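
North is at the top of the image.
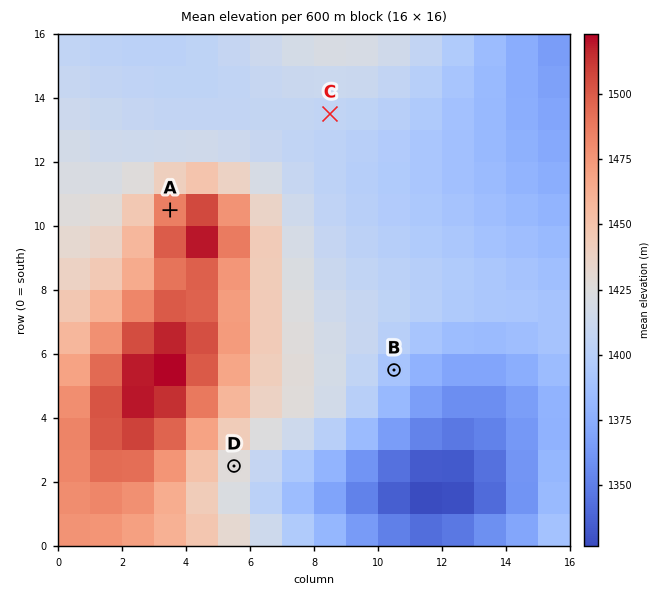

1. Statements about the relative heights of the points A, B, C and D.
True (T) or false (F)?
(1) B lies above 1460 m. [F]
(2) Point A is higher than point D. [T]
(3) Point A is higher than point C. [T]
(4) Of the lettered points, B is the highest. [F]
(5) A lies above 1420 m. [T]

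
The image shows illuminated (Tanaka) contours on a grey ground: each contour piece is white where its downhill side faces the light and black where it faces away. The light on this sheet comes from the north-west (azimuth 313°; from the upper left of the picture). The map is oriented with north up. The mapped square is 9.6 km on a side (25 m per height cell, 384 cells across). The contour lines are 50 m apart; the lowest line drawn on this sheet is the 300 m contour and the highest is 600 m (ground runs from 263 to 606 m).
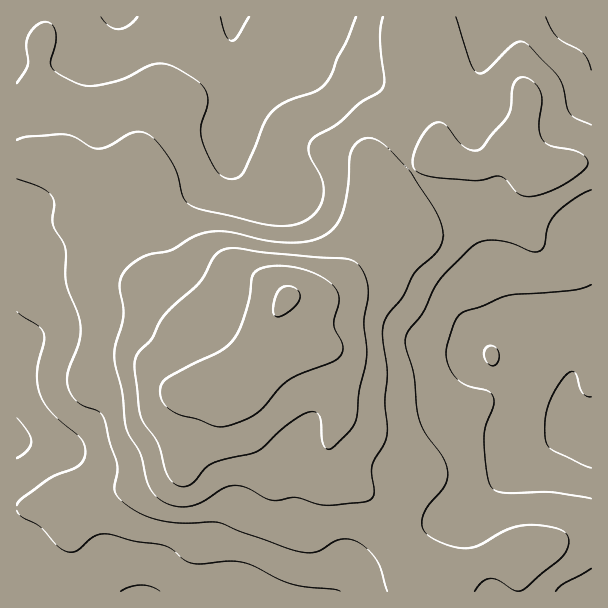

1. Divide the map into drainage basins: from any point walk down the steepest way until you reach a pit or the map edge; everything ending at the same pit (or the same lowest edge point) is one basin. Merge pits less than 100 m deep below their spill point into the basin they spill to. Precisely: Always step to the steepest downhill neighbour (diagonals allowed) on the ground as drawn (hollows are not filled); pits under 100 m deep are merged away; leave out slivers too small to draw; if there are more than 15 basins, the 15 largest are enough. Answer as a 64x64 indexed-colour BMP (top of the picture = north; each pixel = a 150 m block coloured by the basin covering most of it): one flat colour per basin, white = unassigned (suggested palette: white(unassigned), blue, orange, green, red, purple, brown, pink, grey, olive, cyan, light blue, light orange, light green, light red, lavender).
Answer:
<image width="64" height="64" href="data:image/bmp;base64,Qk12CAAAAAAAAHYAAAAoAAAAQAAAAEAAAAABAAQAAAAAAAAIAAATCwAAEwsAABAAAAAAAAAA////ALR3HwAOf/8ALKAsACgn1gC9Z5QAS1aMAMJ34wB/f38AIr28AM++FwDox64AeLv/AIrfmACWmP8A1bDFABEREREREREREREREREREREREREREREREiIiIiIiIiIiEREREREREREREREREREREREREREREREiIiIiIiIiIiIRERERERERERERERERERERERERERERIiIiIiIiIiIiIhERERERERERERERERERERERERERERIiIiIiIiIiIiIiEREREREREREREREREREREREREREREiIiIiIiIiIiIiIREREREREREREREREREREREREREREiIiIiIiIiIiIiIhERERERERERERERERERERERERERESIiIiIiIiIiIiIiERERERERERERERERERERERERERESIiIiIiIiIiIiIiIRERERERERERERERERERERERERERIiIiIiIiIiIiIiIhERERERERERERERERERERERERERIiIiIiIiIiIiIiIiERERERERERERERERERERERERERIiIiIiIiIiIiIiIiIRERERERERERERERERERERERERIiIiIiIiIiIiIiIiIhERERERERERERERERERERERESIiIiIiIiIiIiIiIiIiERERERERERERERERERERERESIiIiIiIiIiIiIiIiIiIRERERERERERERERERERERERIiIiIiIiIiIiIiIiIiIhEREREREREREREREREREREREiIiIiIiIiIiIiIiIiIiERERERERERERERERERERERESIiIiIiIiIiIiIiIiIiIRERERERERERERERERERERERIiIiIiIiIiIiIiIiIiIhERERERERERERERERERERERESIiIiIiIiIiIiIiIiIiERERERERERERERERERERERERIiIiIiIiIiIiIiIiIiIREREREREREREREREREREREREiIiIiIiIiIiIiIiIiIhERERERERERERERERERERERESIiIiIiIiIiIiIiIiIiERERERERERERERERERERERERIiIiIiIiIiIiIiIiIiIREREREREREREREREREREREREiIiIiIiIiIiIiIiIiIhEREREREREREREREiEREREREiIiIiIiIiIiIiIiIiIiEREREREREREREREiIhERERESIiIiIiIiIiIiIiIiIiIRERERERERERERESIiIRERESIiIiIiIiIiIiIiIiIiIhERERERERERERESIiIhEREiIiIiIiIiIiIiIiIiIiIiERERERERERERERIiIiIRIiIiIiIiIiIiIiIiIiIiIiIRERERERERERERIiIiIhIiIiIiIiIiIiIiIiIiIiIiIhERERERERERERMiIiIiIiIiIiIiIiIiIiIiIiIiIiIiERERERERERETMzIiIiIiIiIiIiIiIiIiIiIiIiIiIiIRERERERERETMzMzIiIiIiIiIiIiIiIiIiIiIiIiIiIhERERERERERMzMzMyIjMzMzMiIiIiIiIiIiIiIiIiIiERERERERERMzMzMzMzMzMzMzIiIiIiIiIiIiIiIiIiIREREREREREzMzMzMzMzMzMzMyIiIiIiIiIiIiIiIiIhERERERERETMzMzMzMzMzMzMzMiIiIiIiIiIiIiIiIiERERERERERMzMzMzMzMzMzMzMyIiIiIiIiIiIiIiIiIREREREREREzMzMzMzMzMzMzMzMiIiIiIiIiIiIiIiIhEREREREREzMzMzMzMzMzMzMzMzIiIiIiIiIiIiIiIiERERERERETMzMzMzMzMzMzMzMzMiIiIiIiIiIiIiIiIRERERERERMzMzMzMzMzMzMzMzMzIiIiIiIiIiIiIiIhEREREREREzMzMzMzMzMzMzMzMzMiIiIiIiIiIiIiIiEREREREREzMzMzMzMzMzMzMzMzMyIiIiIiIiIiIiIiIRERERERMzMzMzMzMzMzMzMzMzMzIiIiIiIiIiIiIiIhEREREzMzMzMzMzMzMzMzMzMzMzMyIiIiIiIiIiIiIiERERMzMzMzMzMzMzMzMzMzMzMzMzMyIiIiIiIiIiIiIRERMzMzMzMzMzMzMzMzMzMzMzMzMzMiIiRCIiIkREIjMzMzMzMzMzMzMzMzMzMzMzMzMzMzMzIkREQiIkREREMzMzMzMzMzMzMzMzMzMzMzMzMzMzMzM0REREQkREREQzMzMzMzMzMzMzMzMzMzMzMzMzMzMzMzRERERERERERDMzMzMzMzMzMzMzMzMzMzMzMzMzMzMzNEREREREREREMzMzMzMzMzMzMzMzMzMzMzMzMzMzMzM0REREREREREQzMzMzMzMzMzMzMzMzMzMzMzMzMzMzMzRERERERERERDMzMzMzMzMzMzMzMzMzMzMzMzMzMzMzNEREREREREREMzMzMzMzMzMzMzMzMzMzMzMzMzMzMzM0REREREREREQzMzMzMzMzMzMzMzMzMzMzMzMzMzMzM0RERERERERERDMzMzMzMzMzMzMzMzMzMzMzMzMzMzMzREREREREREREMzMzMzMzMzMzMzMzMzMzMzMzMzMzMzNEREREREREREQzMzMzMzMzMzMzMzMzMzMzMzMzMzMzM0RERERERERERDMzMzMzMzMzMzMzMzMzMzMzMzMzMzMzREREREREREREMzMzMzMzMzMzMzMzMzMzMzMzMzMzMzNEREREREREREQzMzMzMzMzMzMzMzMzMzMzMzMzMzMzM0RERERERERERDMzMzMzMzMzMzMzMzMzMzMzMzMzMzM0RERERERERERE"/>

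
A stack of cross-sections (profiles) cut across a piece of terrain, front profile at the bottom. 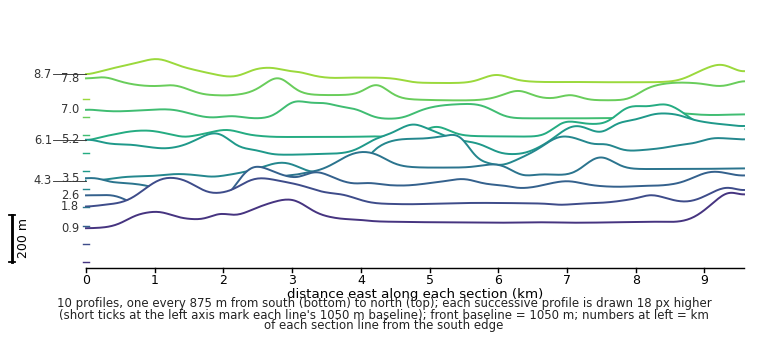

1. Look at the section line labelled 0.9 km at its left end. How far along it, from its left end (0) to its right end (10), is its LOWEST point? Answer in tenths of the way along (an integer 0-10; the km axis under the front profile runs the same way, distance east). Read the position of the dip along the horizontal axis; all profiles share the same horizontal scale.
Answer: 0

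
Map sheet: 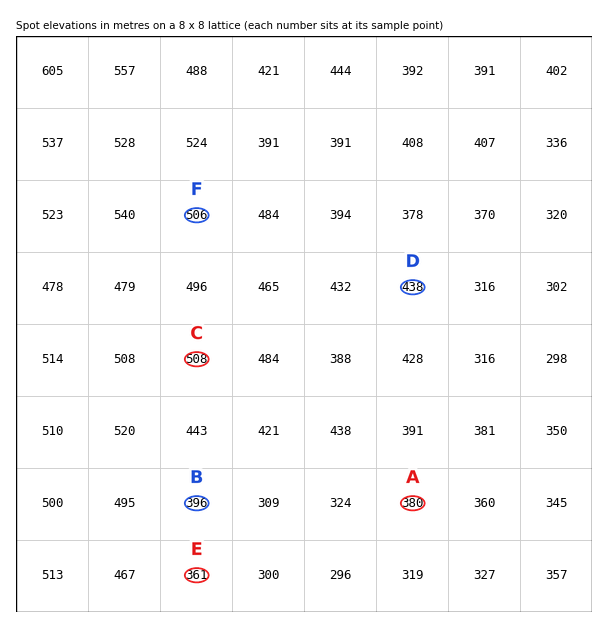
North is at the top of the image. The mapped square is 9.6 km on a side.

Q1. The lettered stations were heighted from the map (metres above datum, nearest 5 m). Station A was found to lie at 380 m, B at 395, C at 510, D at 440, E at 360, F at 505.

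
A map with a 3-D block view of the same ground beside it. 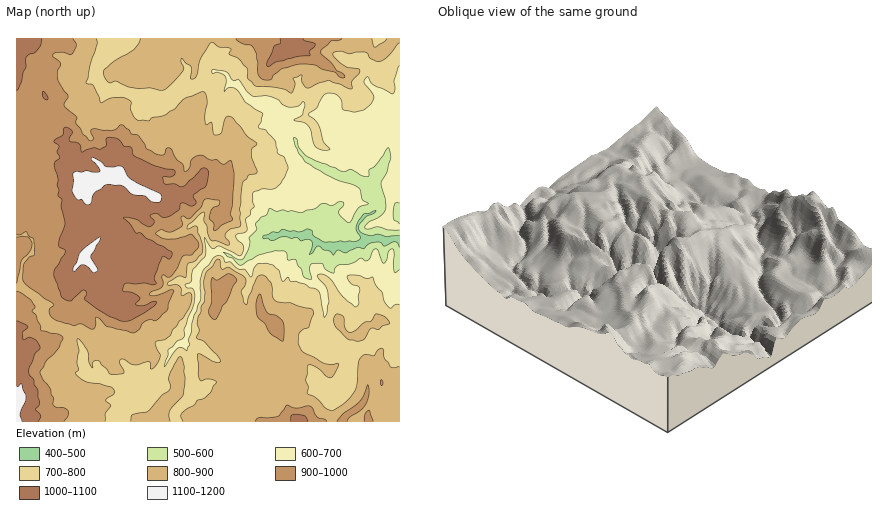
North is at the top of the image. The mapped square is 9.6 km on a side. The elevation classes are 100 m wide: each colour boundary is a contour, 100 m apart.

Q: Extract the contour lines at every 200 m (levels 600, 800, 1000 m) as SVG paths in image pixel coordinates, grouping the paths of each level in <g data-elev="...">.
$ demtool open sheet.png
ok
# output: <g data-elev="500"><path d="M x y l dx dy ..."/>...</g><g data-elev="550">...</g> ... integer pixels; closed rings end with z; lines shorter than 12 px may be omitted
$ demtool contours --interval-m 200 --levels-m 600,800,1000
<g data-elev="600"><path d="M400 270l-6 2-1-8 1-10-2-5-3 3-2 8-3 3-2 0-4-13-2-1-3 1-3 8-2 3-2 0-6-3-10 6-12 1-3 3-1 5-8-3-4-6-10 0-2 4 2 10-2 1-6-3-2-7-7-9-7 0-1-6-3-3-8 0-16 4-20 10-8-7-4-1-5-5 7 2 8 6 5-2 6-10 0-10 8-8-1-6 5-6 5-3 4-7 6 3 6-1 20 3 14-5 6-4 10 2 10-4 2 0 0 2-5 6 0 4 9 9 4-3 6-12 10-4-6-4-1-10-4-4-21-7-30-17-11-16-2-8 1-1 3 3 2 8 9 9 32 14 4 1 8-3 9 7 5 1 3-1 0-7 7-4 12-17 3 10-4 14-6 12 4 14 0 12-4 6-12 6-4 6 3 1 10-2 10 3 12 0"/><path d="M400 224l-6-4-1-6 2-10 5-1"/></g><g data-elev="800"><path d="M105 422l0-8 6-8-5-4 0-2 7-6 1-4-4-4-24-4-10-8 0-2 3-2-2-8 2-12-2-10 3 0 7 10 2 12 3 6 1-6 5-2 12 14 12 0 2-2-4-10 2-3 12 6 16-3 0 7 4-2 6-11-4-10 0-4 9-2 5-4 3-6 11-13 7-15-1-9-8 3-1-8-2-2-12-2 1-2 10-6 8 2 2-14 8-3 6-9 0-7-4-13 0-5-4-1-6 3 0-3 16-14 1 2-1 6 3 6 1 7 2 7 18 5 1-1 0-2-4-6 1-2 4-5 11-3-1-16 3-28 5-7 9-3-5-14-1-6 1-4 5-4-9-8-14-17-4-3-5 2-4 16-7 0-2-12-6 3-1-1 0-8 2-14-1-8-2-2-19 6-10 10-9 6-14 4-4 3-10-1-3-2-4-8 0-8-5-4-14 0-12 5-7-17-7-4 11-38-1-6"/><path d="M170 422l-1-6 1-6 14-16 1-16-1-12-4-9-2 2-8 15-2 6 2 6-1 4-7 6-14 16-16 3-1 7"/><path d="M400 367l-6 1-4-2-6-8-2-10-4 1-4 7-10-1-5 7-2 22-3 8-10 11-10 7-2 1-6-2-10-11-9-4 1-6-2-8 2-14 2-1 5 1 11 10 4 2 5-6 3-8-6 0-10-1-20-11-4-8 2-11 9-7 4-12-1-4-22-7-14-2-3-5-2-12-5-8-4-1-4 1-2 2-7 18-2 8-1 0-5-12 4-8 1-6-16-10-8 1-2-9-2-1-13 15-1 8 1 18-4 6 0 6-3 6-1 6 2 6-3 8 8 4 16 18-1 2-5 0-12-8-4 0 2 25 2 2 4-2 6 0 4 3-6 10-4 5-8 3-4 6-12 6-1 4 2 6"/><path d="M355 340l3 1 6-1 6-11 8 1 4-4 8-2-1-2-5-6-8-2-6 7-6 1-8 8-6 2-5-4-2-12-5-2-2 0-3 6 3 7 12 12z"/><path d="M140 38l-2 6-4 6-19 10-11 10 0 6 4 6 8-1 14 6 8 2 12-1 14 2 8-6 11-14 1-2-3-6 1-4 9 8-1 12 4 1 3-5 4-16 9-14 2-2 8 5 11 1-2 6 9 5 9 9 1 10 8 8 22 2 7 2 7 3 3-9-2-6 9-3 0 7 4 6 22-8 24 9 0-7 7-8 1-4-12-3-6-3-8-8 0-3 8-2 8 3 14-2 4 2 2 4 10 4 8-5 12-14"/><path d="M387 38l-2 4-9 5-2-1-2-8"/></g><g data-elev="1000"><path d="M39 422l2-6-6-6 5-6-2-14-4-6 0-4-5-6 0-4 6-16 4-4 1-4-4-6-4-2-4-1-5 3-1-8 6-6-12-5"/><path d="M308 422l-4-6-8-2-5 2 0 6"/><path d="M119 320l7 1 6-1 14-8 9-6 2-4-3-1-10 4-8 0 0-1 4-4 0-2-8-5-9-1 0-2 1-6 20-1 12 1-1-8 7-18 2-2 6 3 2-5-8-7-18-9-6-5-4 0-6-9-7-6 13 1 14 8 4-5 0-2-4-4 1-2 6 0 5 3 4 0 12-7 4-7 8 3 4 0 2-4-2-7 12-9 3-14-3-4-4 1-8 9-12 9-8-3-8 0-2-2-1-4 11-2 1-4-1-2-20-4-18-9-3-3-2-6-7-2-4-6-4-2-10 0 0 8-6 3-6-1-12 4-2-8-10-3 2-9-6-5-2 2-2 6-8 7 5 4-2 6 3 6-5 4-1 4 4 14 0 16 4 4-1 8 4 14-6 24 6 6-10 18-1 6 7 20 3 3 8 2 10-10 2-1 3 4-3 4 2 2 22 15z"/><path d="M45 100l3 0 0-2-4-7-2 5z"/><path d="M16 91l5-9 2-10 3-4 0-10 2-3 8-4 5-5 1-8"/><path d="M280 38l0 6-6 3-7 15 1 5 8-5 12-3 22-3-1-4 6-6 0-2-10-3-2-3"/></g>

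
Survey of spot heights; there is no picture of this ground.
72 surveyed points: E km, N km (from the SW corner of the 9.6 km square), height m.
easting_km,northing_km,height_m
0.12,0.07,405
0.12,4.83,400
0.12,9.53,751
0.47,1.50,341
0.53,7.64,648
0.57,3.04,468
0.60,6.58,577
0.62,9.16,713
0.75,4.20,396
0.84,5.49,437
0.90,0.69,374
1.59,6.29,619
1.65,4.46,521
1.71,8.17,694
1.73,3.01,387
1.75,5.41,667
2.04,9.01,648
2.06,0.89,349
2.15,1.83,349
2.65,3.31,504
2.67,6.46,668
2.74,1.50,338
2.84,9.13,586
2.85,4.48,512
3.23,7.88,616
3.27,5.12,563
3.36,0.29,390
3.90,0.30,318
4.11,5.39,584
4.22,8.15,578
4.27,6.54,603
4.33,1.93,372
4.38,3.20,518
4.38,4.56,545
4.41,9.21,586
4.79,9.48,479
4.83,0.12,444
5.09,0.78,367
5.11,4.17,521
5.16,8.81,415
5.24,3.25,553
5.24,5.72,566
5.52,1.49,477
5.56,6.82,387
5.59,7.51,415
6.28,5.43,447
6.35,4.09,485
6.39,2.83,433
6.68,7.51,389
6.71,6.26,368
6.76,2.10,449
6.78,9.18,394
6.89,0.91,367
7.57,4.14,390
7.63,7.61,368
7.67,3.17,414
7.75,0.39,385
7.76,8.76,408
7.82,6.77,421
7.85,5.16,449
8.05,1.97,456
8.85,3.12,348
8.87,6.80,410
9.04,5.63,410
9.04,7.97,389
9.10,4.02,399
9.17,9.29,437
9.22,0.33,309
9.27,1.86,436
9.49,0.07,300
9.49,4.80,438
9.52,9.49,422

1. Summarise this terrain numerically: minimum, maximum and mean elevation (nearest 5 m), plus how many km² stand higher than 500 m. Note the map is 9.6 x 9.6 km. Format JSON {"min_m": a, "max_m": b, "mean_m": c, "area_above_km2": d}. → {"min_m": 295, "max_m": 760, "mean_m": 470, "area_above_km2": 33.0}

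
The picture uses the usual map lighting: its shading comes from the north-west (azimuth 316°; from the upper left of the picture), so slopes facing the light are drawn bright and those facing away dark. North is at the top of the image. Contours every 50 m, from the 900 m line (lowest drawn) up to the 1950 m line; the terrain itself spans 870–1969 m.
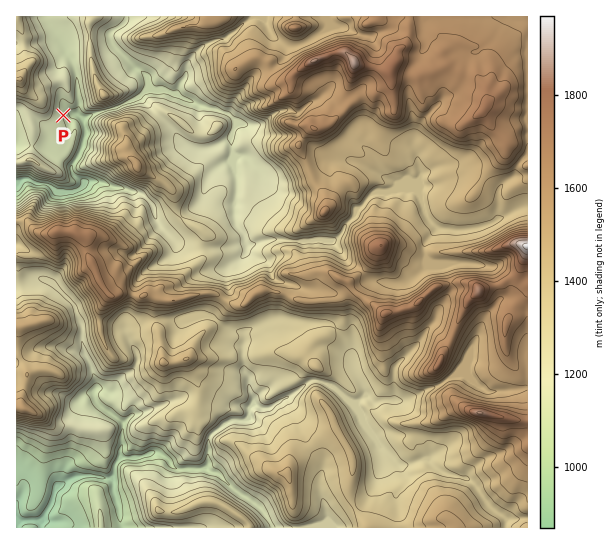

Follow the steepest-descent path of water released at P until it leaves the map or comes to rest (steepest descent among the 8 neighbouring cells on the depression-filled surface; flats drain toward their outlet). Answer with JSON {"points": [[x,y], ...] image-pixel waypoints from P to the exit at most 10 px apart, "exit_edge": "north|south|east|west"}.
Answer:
{"points": [[63, 115], [74, 114], [82, 121], [85, 131], [83, 142], [79, 153], [73, 163], [73, 174], [82, 181], [75, 190], [65, 190], [54, 187], [43, 183], [33, 182], [22, 179], [17, 181]], "exit_edge": "west"}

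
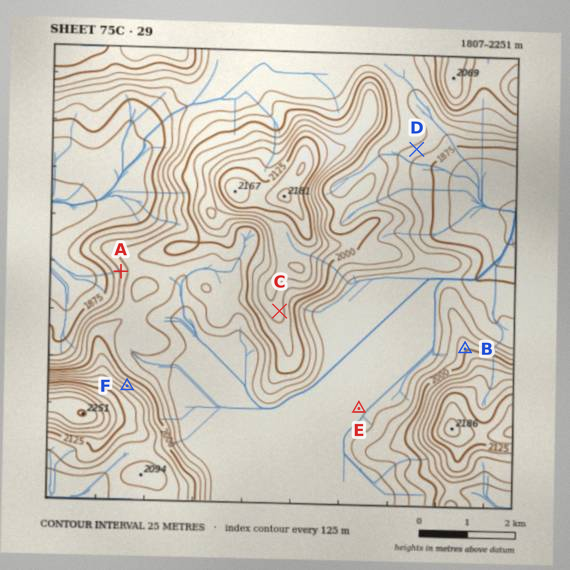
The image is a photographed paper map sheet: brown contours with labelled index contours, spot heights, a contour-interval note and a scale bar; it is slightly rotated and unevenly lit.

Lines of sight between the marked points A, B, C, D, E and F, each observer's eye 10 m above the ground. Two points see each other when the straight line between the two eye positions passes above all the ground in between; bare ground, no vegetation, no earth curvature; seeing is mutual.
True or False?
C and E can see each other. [True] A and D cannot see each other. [True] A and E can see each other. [False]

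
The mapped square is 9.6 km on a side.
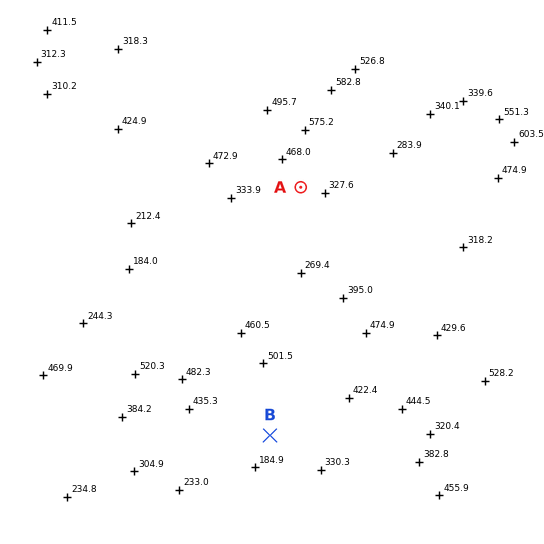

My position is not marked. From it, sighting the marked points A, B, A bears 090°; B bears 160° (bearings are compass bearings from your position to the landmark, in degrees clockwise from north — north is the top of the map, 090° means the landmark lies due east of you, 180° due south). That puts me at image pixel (180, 187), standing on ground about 370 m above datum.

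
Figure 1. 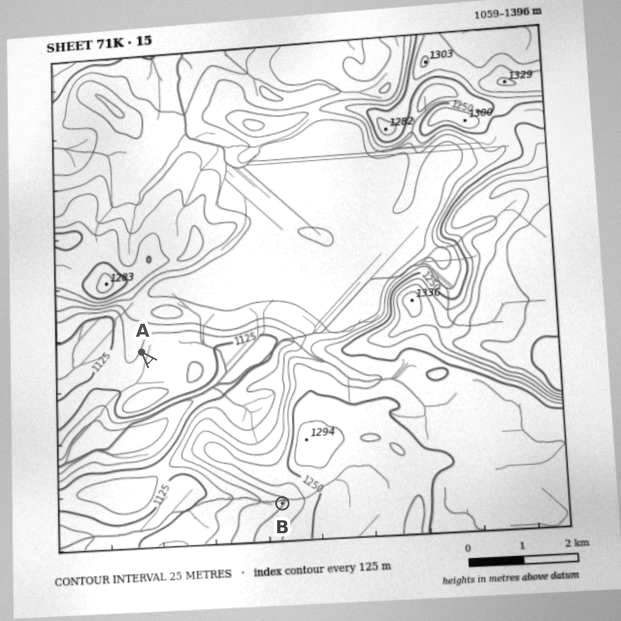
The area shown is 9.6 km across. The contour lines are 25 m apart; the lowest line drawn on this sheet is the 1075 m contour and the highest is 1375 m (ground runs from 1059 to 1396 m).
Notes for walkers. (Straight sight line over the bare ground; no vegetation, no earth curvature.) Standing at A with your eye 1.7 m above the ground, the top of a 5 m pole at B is hidden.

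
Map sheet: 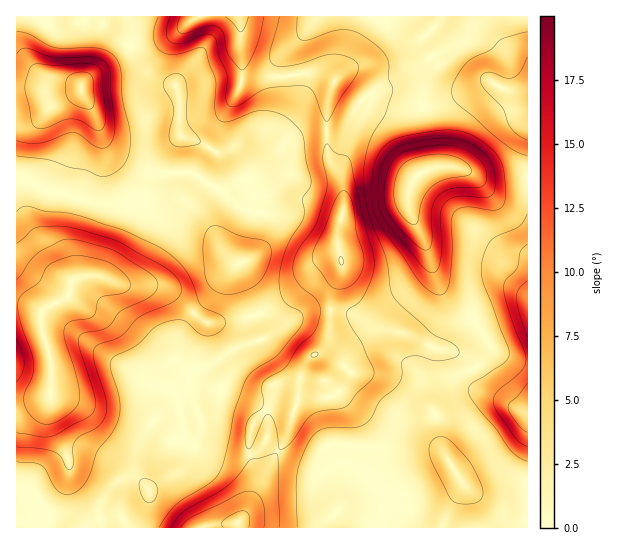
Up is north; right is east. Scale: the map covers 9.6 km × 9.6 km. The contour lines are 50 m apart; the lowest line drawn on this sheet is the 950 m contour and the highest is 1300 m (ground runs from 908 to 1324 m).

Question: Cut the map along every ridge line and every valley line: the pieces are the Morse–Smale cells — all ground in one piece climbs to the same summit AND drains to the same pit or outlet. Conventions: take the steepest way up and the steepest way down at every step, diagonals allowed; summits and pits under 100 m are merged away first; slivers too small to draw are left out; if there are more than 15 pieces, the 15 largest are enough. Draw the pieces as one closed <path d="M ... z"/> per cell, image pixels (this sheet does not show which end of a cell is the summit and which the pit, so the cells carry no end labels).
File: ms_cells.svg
<path d="M182 136l-2 1-3 12 0 29 3 15 10 12-9-5-28 3-19-4-15 5-17 0-20-4-17-7-16-1-23-12-10-1 0 126 13 2 12 6 0 16 8 24 3 18-1 24-2 2-33 9 1 122 118 0 2-9 11-18 1-11 10-9 15-6 7-6 6-15 14-27-1-10-9-24 0-18-6-6 13 2 16-8 19-14 30-11-11-37-13-31 0-7 6-2 7-10 5-42 6-12-8-4-11-24-11-14-6-3-12 0-20-12z"/><path d="M422 39l-2 3 0 17-10 12-44 25-7 7-10 19-7 7-15 4 1 22 12 20 4 19 0 15-7 24 4 40-10 25-2 37-4 11-7 7-7 3-7 10-5 19 0 13-4 11-25-2-15 14-6 17 1 17 7-3 9-12 15 13 24 11 9 0 10-15 5-4 21 0 40 6 44-2 9 4-4-15-4-31 13-24 10-8 17-7 8-7 6-12 0-6-16-24-18-12-15-18-15-46-17-37 0-12 5-13 4-5 13-7 2-3-9-60 0-13 6-18 10-10-8-10z"/><path d="M454 167l-21 1-16 8-8 13-1 17 17 37 15 46 15 18 18 12 16 24 0 6-6 12-8 7-21 9-14 20-5 10 4 31 14 32 17 21 24 14 12 11 13 5 8 0 1-343-39 2z"/><path d="M37 16l-21 1 0 70 21 1 6 3 38-1-32 18-12 13-8 4-13 2 0 51 10 2 23 12 16 1 17 7 20 4 17 0 15-5 19 4 22-3 10 1-6-12-2-11 3-77-4-15-25-10-8-9-19-28-19-14-12-4-39 3-8-1z"/><path d="M326 132l-19 0-6 3-6 6-3 21-4 11-29 29-8 53-6 6-6 2 0 7 13 31 11 37-30 11-19 14-16 8-11-1 4 5 1 23 9 24 0 16 8 9 14 6 15 3 11-1 3-29 3-5 15-14 25 2 4-11 0-13 5-19 7-10 7-3 7-7 3-5 3-43 10-25-4-40 7-24 0-15-4-19-12-20z"/><path d="M238 16l-135 0 0 9 21 14 19 28 8 9 25 10 4 15 0 34 15 5 20 12 12 0 6 3 11 14 11 24 4 3 6 0 23-23 4-11 3-21 6-6 6-3 20-1 0-22 2-15 6-12-16-9-20 0-17 4-12 0-23-5-6-11-1-42z"/><path d="M527 16l-85 0-19 22 4 11 12 16-10 10-6 18 0 13 9 55-1 8 7-2 16 0 35 13 39-3z"/><path d="M266 440l-9 12-6 3 6 20 0 7-6 20-14 21 1 5 204 0 6-17 15-25-18-31-11-6-44 2-40-6-21 0-5 4-10 15-9 0-24-11z"/><path d="M441 16l-202 0 2 45 3 8 11 6 27 2 17-4 20 0 12 6 4 3-6 12-2 15 0 22 12 0 10-9 7-15 10-11 40-23 13-11 1-20 3-5 16-15z"/><path d="M201 428l-20 41-7 6-15 6-10 9-1 11-11 18 0 9 100-1 0-4 7-8 12-28 1-12-2-9-5-11-21 0-20-8-8-9z"/><path d="M22 305l-6 1 1 99 32-8 2-2 1-17-3-25-8-24 0-16z"/><path d="M463 484l-15 27-5 17 85-1-1-6-8 0-13-5z"/><path d="M37 88l-21 1 1 38 12-2 8-4 12-13 32-18-38 1z"/><path d="M102 16l-65 1 9 6 8 1 20-3 19 0 9 3z"/>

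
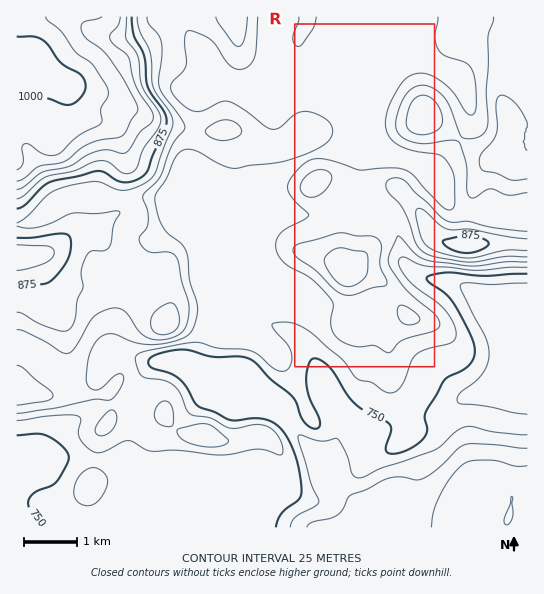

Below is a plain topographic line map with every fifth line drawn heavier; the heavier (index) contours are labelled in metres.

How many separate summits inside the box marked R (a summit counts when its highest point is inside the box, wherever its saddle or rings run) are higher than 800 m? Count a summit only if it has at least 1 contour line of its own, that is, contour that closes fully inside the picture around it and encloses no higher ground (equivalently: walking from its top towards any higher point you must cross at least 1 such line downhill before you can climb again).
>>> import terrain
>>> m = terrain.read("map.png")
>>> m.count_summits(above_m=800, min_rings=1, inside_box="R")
4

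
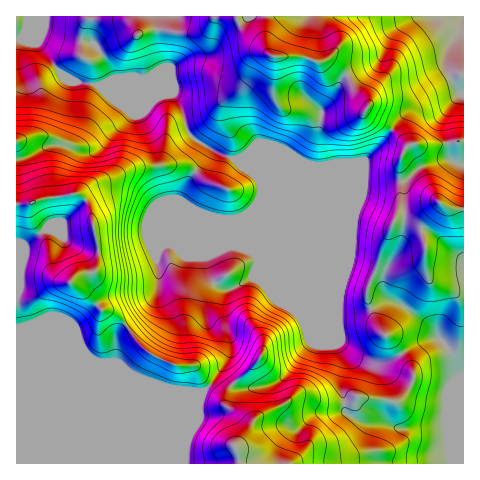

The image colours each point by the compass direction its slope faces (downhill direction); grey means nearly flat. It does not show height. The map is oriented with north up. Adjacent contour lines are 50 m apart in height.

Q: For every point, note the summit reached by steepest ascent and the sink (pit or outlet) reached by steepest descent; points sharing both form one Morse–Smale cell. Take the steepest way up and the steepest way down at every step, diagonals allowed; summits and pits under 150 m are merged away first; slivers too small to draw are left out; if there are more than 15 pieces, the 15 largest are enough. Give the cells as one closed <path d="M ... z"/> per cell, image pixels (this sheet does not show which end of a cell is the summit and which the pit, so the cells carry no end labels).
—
<path d="M236 16l-190 0-3 15 18 7 31 5 10 11 11 21 0 3-9 7 47 0 21 8 10 16 6 22 8 10 28 15 12 4 6 6 16 12 4 11 24 24 52 127 10 12 19 9 16 1 10-3 30-17 15-4 10 9 11 28 4 1 1-167-13-1-13-5-21 15-21 1 4-15 0-44 8-14-4-5-11-11-28-17-24 8-14 0-15-3-11-6-20-4-6-9-2-9 2-33-33-28z"/><path d="M45 16l-29 1 0 186 13 1 16-6 29-5 6 1 7 8 4 8 7 33 0 21-4 8-17 3-6 8 16 11 15 16 14 5 30 36 28 14 20 1 15 20 16-22 6-13 0-12-8-21 1-23 4-5 23-12 5-8 2-69 3-7 0-9-5-9-14-10-6-6-26-11-20-15-8-25-10-16-21-8-47 0 9-7 0-3-14-26-9-7-29-4-16-6-2-1z"/><path d="M77 193l-32 5-16 6-13 0 0 259 169 1 1-23 13-31 1-13 9-12-15-19-20-1-28-14-30-36-14-5-15-16-16-11 6-8 17-3 4-8 0-21-7-33-4-8z"/><path d="M262 188l-4 13-2 69-5 8-23 12-4 5-1 23 8 21 0 12-6 13-15 21 9 10 4 8 20 14 5 7-4 14-10 8 5 9 0 8 224 1 0-82-18 44-43 3-14-5-23-1-19-10-4-22 0-12 3-12-2-12-60-142z"/><path d="M463 16l-226 0 0 3 5 10 33 28-2 33 2 9 6 9 20 4 11 6 15 3 14 0 24-8 28 17 11 11 4 5-8 14 0 44-4 15 21-1 21-15 13 5 13 0 0-114-4-1-5-6-9-20 3-18 15-24z"/><path d="M283 210l62 152-3 29 4 22 19 10 23 1 14 5 43-3 19-44 0-5-5-2-11-28-8-8-6-1-11 4-30 17-10 3-16-1-19-9-10-12-48-118z"/><path d="M209 386l-9 11-1 13-13 31-1 22 53 1 1-9-5-9 10-8 4-14-11-11-10-6-8-12z"/><path d="M463 25l-9 15-8 19 3 16 11 18 4-1z"/>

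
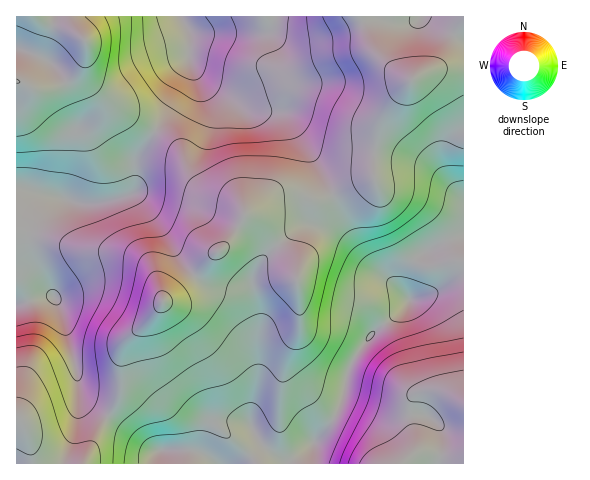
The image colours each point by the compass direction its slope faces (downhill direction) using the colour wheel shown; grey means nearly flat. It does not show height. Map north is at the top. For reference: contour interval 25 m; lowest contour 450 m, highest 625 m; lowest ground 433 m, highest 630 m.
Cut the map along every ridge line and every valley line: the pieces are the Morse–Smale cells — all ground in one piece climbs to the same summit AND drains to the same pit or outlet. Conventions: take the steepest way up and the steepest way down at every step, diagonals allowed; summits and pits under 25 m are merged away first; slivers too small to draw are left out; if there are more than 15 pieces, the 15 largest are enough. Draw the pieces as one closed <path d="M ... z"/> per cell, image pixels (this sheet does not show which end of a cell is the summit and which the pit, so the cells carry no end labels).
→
<path d="M333 196l-14 4-22-4-17 0-35 18-19 31-15 12-23 26-23 17-10 14-29 27-4 9-1 41-13 26 43 32 9 1-1 14 152 0 3-22 19-23 11-24 4-26 6-12 17-22 26-20 13-15 16-4 25-15 13-5 0-40-3-1-36 17-10 8-8 20 2 18-45-43-18-30z"/><path d="M155 132l-20 29 0 25-5 8-28 9-21 1-25-8-35-8-5 0 0 116 32-8 8 3 7 16 9 36 7 40 9 12 20 13 6-9 7-16 1-41 4-9 29-27 10-14 23-17 24-27 14-11 19-29-1-6-7-7-36-17-11-12-12-24z"/><path d="M463 16l-189 0-5 12-10 6-65 0-5-4 0 26 8 18 11 11 30 20 13 5 26 2 7 2 8 10 25 38 14 31 3 1 21-10 19-6 0-25 7-30 12-20 18-23 22-10 31-2z"/><path d="M463 68l-30 2-22 10-18 23-12 20-7 30 0 25-42 17 14 30 18 30 43 42 0-17 8-20 10-8 39-17z"/><path d="M463 276l-12 5-25 15-16 4-13 15-26 20-17 22-6 12-4 26-11 24-19 23-2 22 90 0 13-16-5-32 0-11 4-9 10-6 16 0 24 12z"/><path d="M181 16l-164 0-1 65 18 9 22-3 12-6 10-10 7-18 0 20 7 12 21 21 41 26 25-40 10-19 1-39z"/><path d="M190 62l-2 14-9 16-24 39 23 19 12 24 11 12 33 14 7 7 4 7 35-18 17 0 22 4 13-5-15-33-25-38-8-10-40-6-36-23-11-11z"/><path d="M85 53l-7 18-16 14-15 5-13 0-18-8 1 106 44 9 20 7 21-1 22-6 9-5 2-6 0-25 20-29-42-26-21-21-7-12z"/><path d="M52 296l-36 9 0 113 9 10 8 36 50 0 24-48-19-13-9-12-3-26-13-50-7-16z"/><path d="M440 390l-16 0-10 6-4 9 0 11 5 32-12 16 61-1 0-60-11-8z"/><path d="M108 416l-16 29-8 19 74-1 1-12-15-7z"/><path d="M273 16l-91 0 0 3 4 8 8 7 65 0 10-6z"/><path d="M18 418l-2 1 0 44 16 1-3-25-5-13z"/>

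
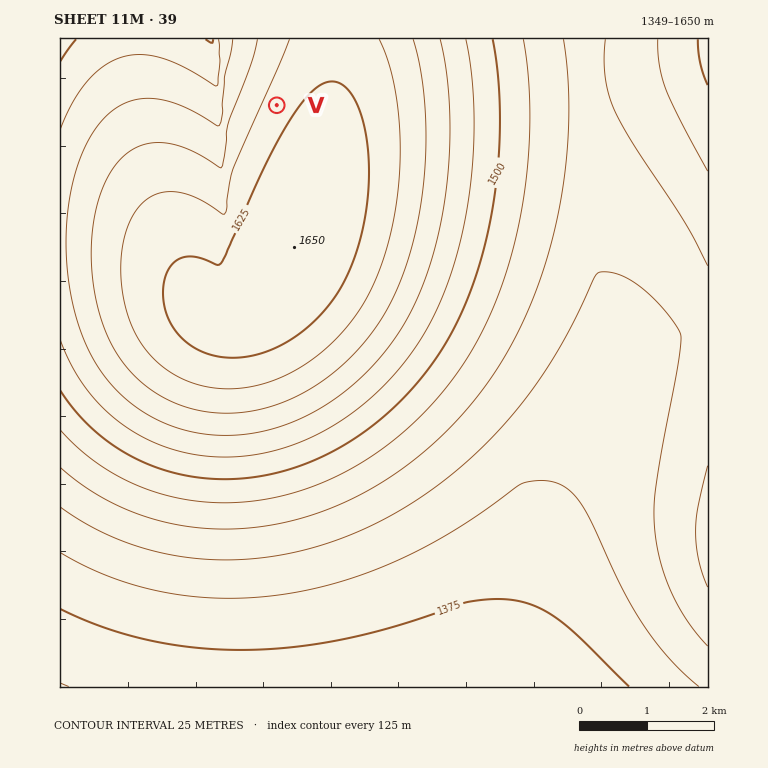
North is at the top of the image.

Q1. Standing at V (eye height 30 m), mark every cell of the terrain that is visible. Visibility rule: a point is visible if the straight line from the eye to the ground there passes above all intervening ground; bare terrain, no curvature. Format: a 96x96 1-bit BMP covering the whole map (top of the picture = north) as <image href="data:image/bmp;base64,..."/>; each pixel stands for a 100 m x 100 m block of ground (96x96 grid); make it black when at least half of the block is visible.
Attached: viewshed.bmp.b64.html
<image width="96" height="96" href="data:image/bmp;base64,Qk2+BAAAAAAAAD4AAAAoAAAAYAAAAGAAAAABAAEAAAAAAIAEAAATCwAAEwsAAAIAAAAAAAAA////AAAAAAAAAAAAAAAAAAAAAAAAAAAAAAAAAAAAAAAAAAAAAAAAAAAAAAAAAAAAAAAAAAAAAAAAAAAAAAAAAAAAAAAAAAAAAAAAAAAAAAAAAAAAAAAAAAAAAAAAAAAAAAAAAAAAAAAAAAAAAAAAAAAAAAAAAAAAAAAAAAAAAAAAAAAAAAAAAAAAAAAAAAAAAAAAAAAAAAAAAAAAAAAAAAAAAAAAAAAAAAAAAAAAAAAAAAAAAAAAAAAAAAAAAAAAAAAAAAAAAAAAAAAAAAAAAAAAAAAAAAAAAAAAAAAAAAAAAAAAAAAAAAAAAAAAAAAAAAAAAAAAAAAAAAAAAAAAAAAAAAAAAAAAAAAAAAAAAAAAAAAAAAAAAAAAAAAAAAAAAAAAAAAAAAAAAAAAAAAAAAAAAAAAAAAAAAAAAAAAAAAAAAAAAAAAAAAAAAAAAAAAAAAAAAAAAAAAAAAAAAAAAAAAAAAAAAAAAAAAAAAAAAAAAAAAAAAAAAAAAAAAAAAAAAAAAAAAAAAAAAAAAAAAAAAAAAAAAAAAAAAAAAAAAAAAAAAAAAAAAAAAAAAAAAAAAAAAAAAAAAAAAAAAAAAAAAAAAAAAAAAAAAAAAAAAAAAAAAAAAAAAAAAAAAAAAAAAAAAAAAAAAAAAAAAAAAAAAAAAAAAAAAAAAAAAAAAAAAAAAAAAAAAAAAAAAAAAAAAAAAAAAAAAAAAAAAAAAAAAAAAAAAAAAAAAAAAAAAAAAAAAAAAAAAAAAAAAAAAAAAAAAAAAAAAAAAAAAAAAAAAAAAAAAAAAAAAAAAAAAAAAAAAAAAAAAAAAAAAAAAAAAAAAAAAAAAAAAAAAAAAAAAAAAAAAAAAAAAAAAAAAAAAAAAAAAAAAAAAAAAAAAAAAAAAAAAAAAAAAAAAAAA+AAAAAAAAAAAAAAB/AAAAAAAAAAAAAAD/wAAAAAAAAAAAAAH/4AAAAAAAAAAAAAP/8AAAAAAAAAAAAAf/+AAAAAAAAAAAAA///AAAAAAAAAAAAA///AAAAAAAAAAAAB///gAAAAAAAAAAAB///wAAAAAAAAAAAD///wAAAAAAAAAAAH/9/4AAAAAAAAAAAH/9/8AAAAAAAAAAAP/9/8AAAAAAAAAAAP/9/+AAAAAAAAAAAP/9/+AAAAAAAAAAAf/9//AAAAAAAAAAAf/9//AAAAAAAAAAA//9//gAAAAAAAAAA//9//gAAAAAAAAAA//5//wAAAAAAAAAB//5//wAAAAAAAAAB//5//wAAAAAAAAAD//5//4AAAAAAAAAD//5//4AAAAAAAAAD//5//4AAAAAAAAAH//5//4AAAAAAAAAH//5//8AAAAAAAAAH//5//8AAAAAAAAAH//x//8AAAAAAAAAP//x//8AAAAAAAAAP//x//8AAAAAAAAAP//x//8AAAAAAAAAf//x//8AAAAAAAAAf//z//+AAAAAAAAAf//z//+AAAAAAAAAf//z//+AAAAAAAAA///j//+AAAAAAAAA///j//+AAAAAAAAA///j//8AAAAAAAAA="/>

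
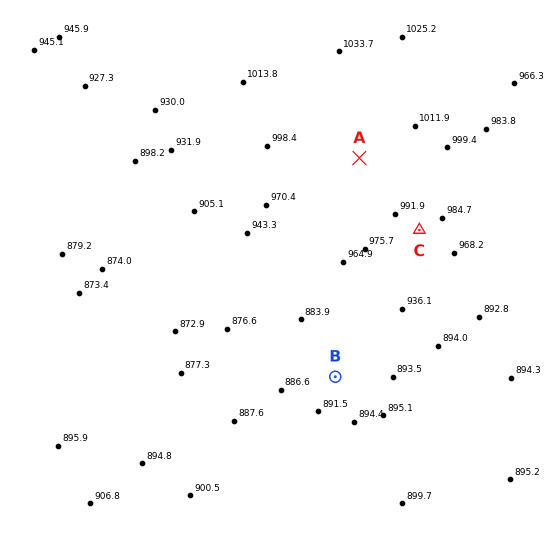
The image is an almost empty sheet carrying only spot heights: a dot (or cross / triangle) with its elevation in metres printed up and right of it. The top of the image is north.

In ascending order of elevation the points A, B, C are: B C A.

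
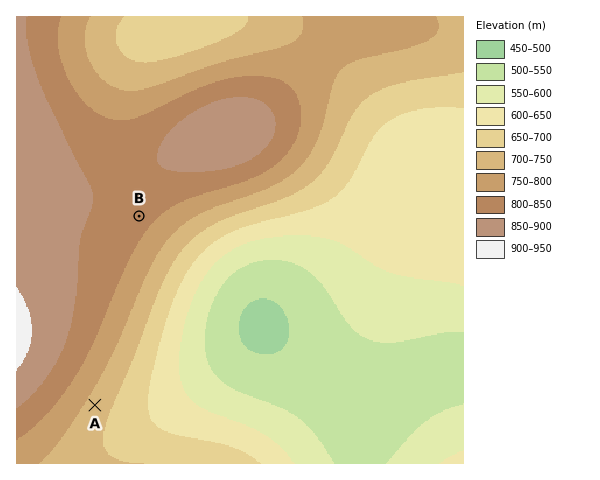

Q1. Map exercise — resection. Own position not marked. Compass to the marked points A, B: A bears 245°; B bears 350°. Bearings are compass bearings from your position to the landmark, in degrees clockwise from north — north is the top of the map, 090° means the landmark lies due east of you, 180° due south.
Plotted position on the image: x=167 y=372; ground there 620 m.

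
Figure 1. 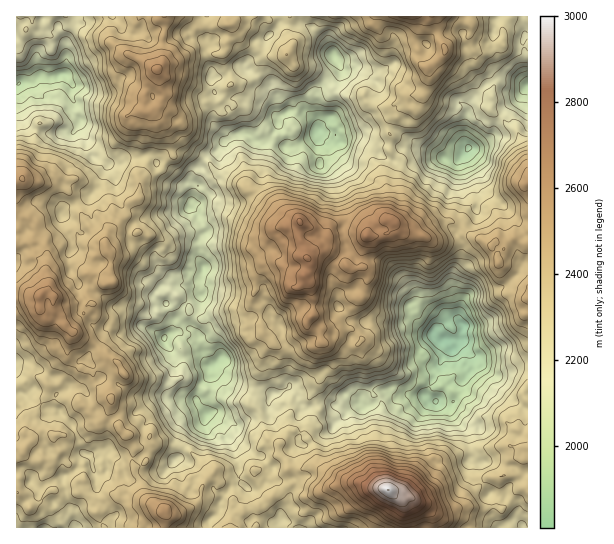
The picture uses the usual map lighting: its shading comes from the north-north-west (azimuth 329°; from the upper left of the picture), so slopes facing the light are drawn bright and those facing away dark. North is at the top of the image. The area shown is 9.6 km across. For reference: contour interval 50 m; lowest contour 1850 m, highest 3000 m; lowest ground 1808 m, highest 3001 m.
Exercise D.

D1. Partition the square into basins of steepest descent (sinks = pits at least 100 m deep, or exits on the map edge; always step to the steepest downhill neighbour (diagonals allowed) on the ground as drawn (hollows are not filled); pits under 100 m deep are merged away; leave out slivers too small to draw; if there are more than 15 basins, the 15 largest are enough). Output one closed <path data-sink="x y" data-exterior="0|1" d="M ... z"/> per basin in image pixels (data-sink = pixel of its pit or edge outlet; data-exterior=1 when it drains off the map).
<path data-sink="445 339" data-exterior="0" d="M393 153l-2 1-6 19 3 21-1 26-14 5-6 10-6-7-16-7-11 3-6 6-1 9-18 14-2 5 2 3 0 5-4 9-31-14-8 3-10 15 0 10-4 12 8 9 3 24 12 11 11 2 19-18 5-12 3 0 8 10 0 15-4 5-1 10 0 12 4 10-9 18 8 13-14 23 2 4-5-4-12-2-11 14 0 10-16 13-9 3-11 6-18 4-8-1-27-29-8-4-29-3-3-3-7 6-8 0-3 12 3 14 5 8 4 14 9 9 12 6 1 18 265 0 1-11-4-7-9-7 19 9 20-4 7-5 2-5 19-19 15-2 4-2 12 1 11 11 0-242-14-8-10 8-6 10-6-10 7-11 0-16-8-9-13-5-7 1-13 19-7-3-9 2-16 13-27-7-10-10 2-10 8-15-2-19 4-13z"/><path data-sink="215 363" data-exterior="0" d="M166 123l-2 2 8 17 1 13-8 7-6 10-14 5-5 5-1 15-11 8-3 9-18 19-2 13 6 11 0 25-13 2-8 4-3 3 0 6 5 6 3 10 16 10-14 23 5 7 17 10 4 8-11 7-3 8 3 23 5 8 3 13 9 7 8 11 6-1 7-6 3 3 29 3 8 4 27 29 18 0 28-12 16-13 0-12-11-5-7-15 0-8-2-5-8-5 4-12 0-8 5-14 1-14 3-6 9-8-10-9-3-24-8-9 5-26 9-11 8-3 31 14 3-5 1-9-10-24 1-15-2-2-21-9-24-20-8-3-12-9-18-7-12-15-13-6-13-16-2-6z"/><path data-sink="318 130" data-exterior="0" d="M231 25l-4 24-4 5 2 15 6 8 0 8-4 2-4 11 10 8-4 5-7 1-5-9-14-2-14 4-8 6-11-2 7 8 2 5-10 3 6 4 10 17 6 6 12 5 12 15 18 7 12 9 8 3 24 20 21 9 2 2-1 15 8 20 3-5 17-13 2-12 12-6 20 7 6 7 6-10 15-6 0-25-3-9 0-12 6-14 0-24-3-9 14-18 10-1-1-6 2-4-6-1-17 11-13 0-10-4-4-8-16 1-12-5-10-16-4-3-24-5-11-12-16 1-16-9-7-2z"/><path data-sink="19 83" data-exterior="0" d="M105 16l-89 1 0 162 27 2 14-5 12 4 9-1 23 8 4 4 8 18 2 9-4 8 2 2 12-14 3-9 11-8 1-15 5-5 14-5 14-18-1-12-8-19-11-12-9 0 0-17 11-16 2-8-10-7-25-11-10-9z"/><path data-sink="43 527" data-exterior="1" d="M45 293l-8 4-21 1 0 229 149 1 0-18-12-6-10-11-11-32 3-15-6-9-9-7-3-13-5-8 0-6-5 12-5 5-5-1-8-8 12-11 10-2-14-12-4-12-3-3-12-4-10-10 0-10 4-14-9-10-3-8-7-5 0-13z"/><path data-sink="469 147" data-exterior="0" d="M445 52l-8 9-10 6 2 14-14 28-5-2-8 1-14 18 3 9-2 15 12 11-4 14 2 19-8 15-2 10 16 13 21 4 16-13 9-2 7 3 11-17 4-3 5 0 13 5 8 9 0 16-7 11 6 10 6-10 10-8 8 6 6 0-1-89-10-23-10-6-4-6-12-9 1-13-7-4-24-25-8-4-8-7z"/><path data-sink="334 55" data-exterior="0" d="M415 16l-94 0-4 9-24 18-6 12 10 12 18 2 10 6 7 12 9 6 6 3 16-1 2 6 8 4 17 2 17-11 16-1 6-14-1-12-8-6-1-12-4-8 4-17z"/><path data-sink="527 85" data-exterior="1" d="M469 36l-19 7-5 4 0 10 8 7 8 4 24 25 7 4-1 13 12 9 4 6 10 6 10 28 1-113-22 1-5-3-18 8-6 0-5-3z"/><path data-sink="522 527" data-exterior="1" d="M514 475l-28 4-19 19-2 5-7 5-20 4-16-8 10 13 0 10 95 1 1-39z"/>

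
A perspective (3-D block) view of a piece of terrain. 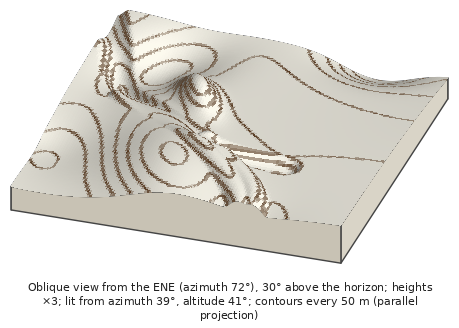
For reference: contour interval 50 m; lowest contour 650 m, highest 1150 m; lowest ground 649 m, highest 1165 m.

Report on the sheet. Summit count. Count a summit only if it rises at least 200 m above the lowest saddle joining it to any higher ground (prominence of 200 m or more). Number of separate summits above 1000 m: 1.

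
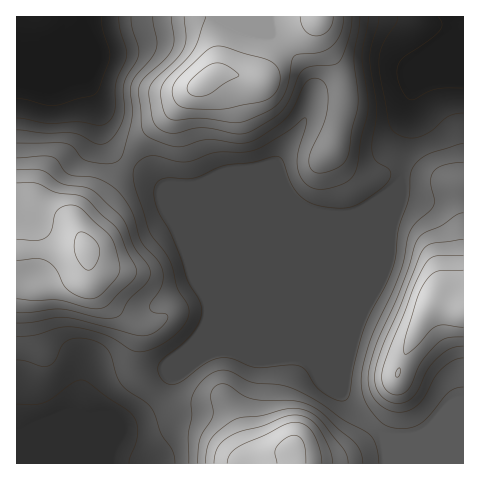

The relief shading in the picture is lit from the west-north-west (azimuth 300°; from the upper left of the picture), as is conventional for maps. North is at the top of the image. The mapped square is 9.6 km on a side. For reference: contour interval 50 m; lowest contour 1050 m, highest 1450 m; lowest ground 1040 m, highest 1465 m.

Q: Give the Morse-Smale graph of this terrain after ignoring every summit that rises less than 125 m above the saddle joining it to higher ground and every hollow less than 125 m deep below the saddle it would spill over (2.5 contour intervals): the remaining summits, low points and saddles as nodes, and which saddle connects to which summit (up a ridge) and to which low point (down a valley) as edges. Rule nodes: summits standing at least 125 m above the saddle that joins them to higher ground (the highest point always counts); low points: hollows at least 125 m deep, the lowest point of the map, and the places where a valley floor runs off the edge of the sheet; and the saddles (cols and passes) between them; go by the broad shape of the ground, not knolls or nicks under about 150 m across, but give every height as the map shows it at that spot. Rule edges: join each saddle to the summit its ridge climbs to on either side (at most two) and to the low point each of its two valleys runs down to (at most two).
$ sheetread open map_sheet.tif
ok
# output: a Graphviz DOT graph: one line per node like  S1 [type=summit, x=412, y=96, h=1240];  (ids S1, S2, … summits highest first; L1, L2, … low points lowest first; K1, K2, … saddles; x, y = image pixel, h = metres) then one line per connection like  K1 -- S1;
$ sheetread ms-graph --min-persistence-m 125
graph terrain {
  S1 [type=summit, x=203, y=82, h=1465];
  S2 [type=summit, x=87, y=248, h=1462];
  S3 [type=summit, x=293, y=447, h=1459];
  S4 [type=summit, x=433, y=301, h=1441];
  L1 [type=low, x=454, y=17, h=1040];
  L2 [type=low, x=60, y=60, h=1041];
  K1 [type=saddle, x=127, y=162, h=1206];
  K2 [type=saddle, x=377, y=431, h=1194];
  K3 [type=saddle, x=157, y=395, h=1166];
  K4 [type=saddle, x=404, y=178, h=1144];
  K1 -- S1;
  K1 -- S2;
  K1 -- L2;
  K1 -- L1;
  K2 -- S3;
  K2 -- S4;
  K2 -- L1;
  K3 -- S2;
  K3 -- S3;
  K3 -- L1;
  K4 -- S1;
  K4 -- S4;
  K4 -- L1;
}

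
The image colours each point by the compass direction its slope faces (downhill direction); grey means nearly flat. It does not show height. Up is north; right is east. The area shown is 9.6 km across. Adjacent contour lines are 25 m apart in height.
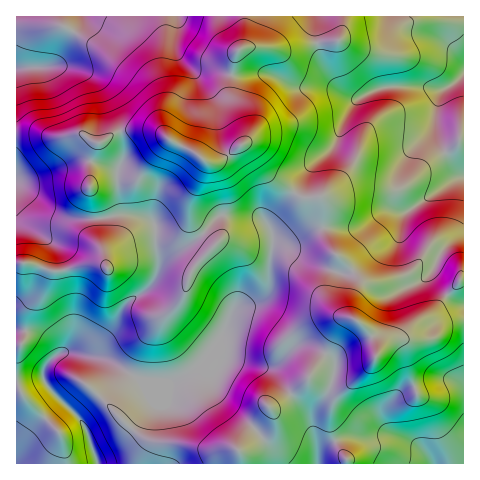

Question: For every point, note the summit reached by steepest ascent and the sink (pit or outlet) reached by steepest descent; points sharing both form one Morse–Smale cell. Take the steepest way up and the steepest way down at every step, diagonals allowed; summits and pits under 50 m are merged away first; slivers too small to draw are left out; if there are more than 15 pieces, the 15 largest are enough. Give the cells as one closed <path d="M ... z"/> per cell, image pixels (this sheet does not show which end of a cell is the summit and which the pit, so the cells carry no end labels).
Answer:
<path d="M244 144l-27 18-12-1 0 6-15 33-2 17-7 10-9 5-29 1-16 6-20 14-1 14-8-4-8 0-35 9-24-9-15 1 1 200 80 0-2-8 24-15 34-37-4-12-8-11 30 3 24-14 28-35 9-22 10-7 16-4 6-7 4-7 1-24 4-18 4-2 16-2 22-12 8-2-1-31-17 1-11-5-18-13-13-12-9-15z"/><path d="M463 16l-218 0-1 29-9 10-4 22 0 18 15 38-4 11 12 9 9 15 13 12 18 13 11 5 17-1 1 31 37-1 26-16 20 1 5-2 40-28 13-6z"/><path d="M244 16l-228 1 1 246 14 0 24 9 35-9 16 2-5-17 0-32-3-13-8-16 0-20 6-23 19-11 19-4 20 1 19 12 19 8 18 13 14-5 21-17 0-12-14-34 0-18 3-18 4-9 4-3 3-8z"/><path d="M323 228l-8 2-22 12-16 2-4 2-4 18-1 24-4 7-6 7-16 4-10 7-9 22-28 35-24 14-30-3 8 11 4 12-34 37-24 15 3 8 143-1 0-9-2-3 21-15 12-12 1-12-4-5 15-7 25-22 19-27 12-28 7-5 5 0-1-16 6-23-10-15-16-14z"/><path d="M353 318l-6 0-7 5-12 28-19 27-25 22-15 7 4 5-1 12-12 12-21 15 2 3 1 10 74 0 4-12 10-9 11-5 58-1-12-11-1-13 6-10 10-10 15-7 28-7 19 6-1-65-7 0-12 5-12 13-4 1-37 1-5 3-9 11-7-22z"/><path d="M463 177l-12 5-45 30-20-1-26 16-36 1 0 6 7 16 16 14 9 12 1 9-6 17 0 13 19 17 7 22 2-4 12-10 37-1 4-1 12-13 20-5z"/><path d="M146 129l-24 1-7 3-19 11-5 15-1 28 10 23 1 38 4 13 2-8 5-5 22-13 17-3 21 0 9-5 7-10 2-17 15-33 0-6-13-11-19-8-15-10z"/><path d="M445 379l-38 10-15 14-6 10 0 10 3 7 10 7-58 1-11 5-10 9-3 11 146 1 1-78-9-5z"/>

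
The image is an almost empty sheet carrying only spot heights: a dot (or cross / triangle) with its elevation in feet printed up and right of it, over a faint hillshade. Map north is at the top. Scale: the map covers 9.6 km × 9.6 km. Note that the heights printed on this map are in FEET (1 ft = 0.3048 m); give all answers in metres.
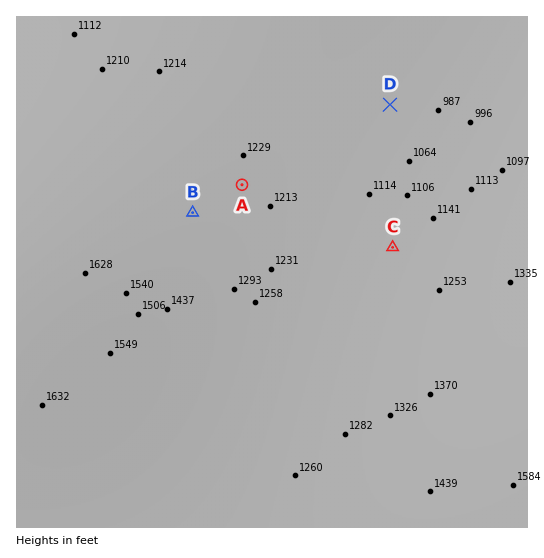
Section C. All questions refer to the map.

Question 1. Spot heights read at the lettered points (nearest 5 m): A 380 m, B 415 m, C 355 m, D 310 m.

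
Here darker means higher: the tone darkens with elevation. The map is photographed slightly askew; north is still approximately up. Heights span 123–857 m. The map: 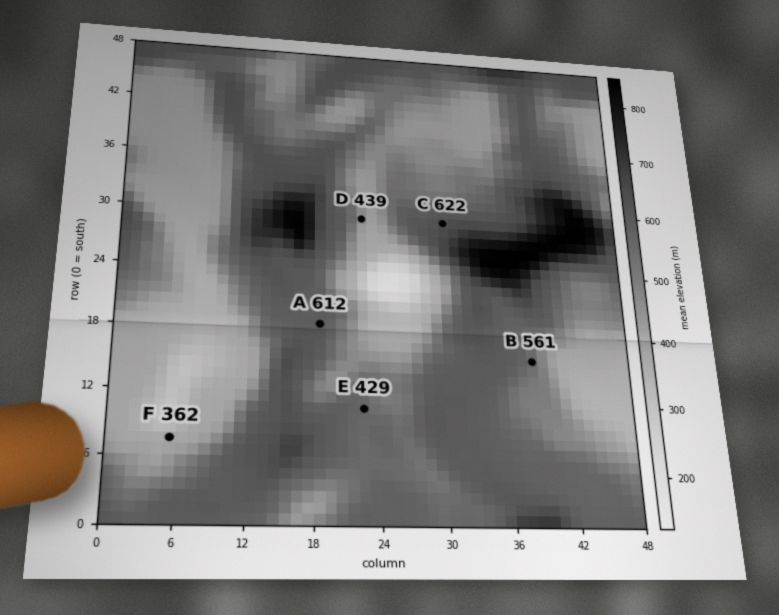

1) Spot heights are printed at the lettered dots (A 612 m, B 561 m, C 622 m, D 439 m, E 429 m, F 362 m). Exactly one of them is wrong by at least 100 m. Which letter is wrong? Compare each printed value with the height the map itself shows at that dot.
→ E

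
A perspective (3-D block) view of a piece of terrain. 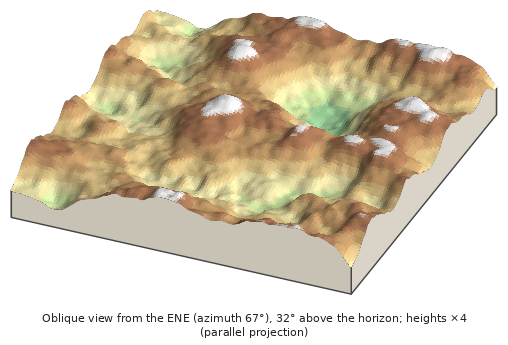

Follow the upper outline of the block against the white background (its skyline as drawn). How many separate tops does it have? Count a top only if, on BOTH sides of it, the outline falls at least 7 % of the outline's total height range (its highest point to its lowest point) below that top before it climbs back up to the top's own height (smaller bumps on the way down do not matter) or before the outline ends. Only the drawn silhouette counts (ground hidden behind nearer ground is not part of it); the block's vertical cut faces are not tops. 2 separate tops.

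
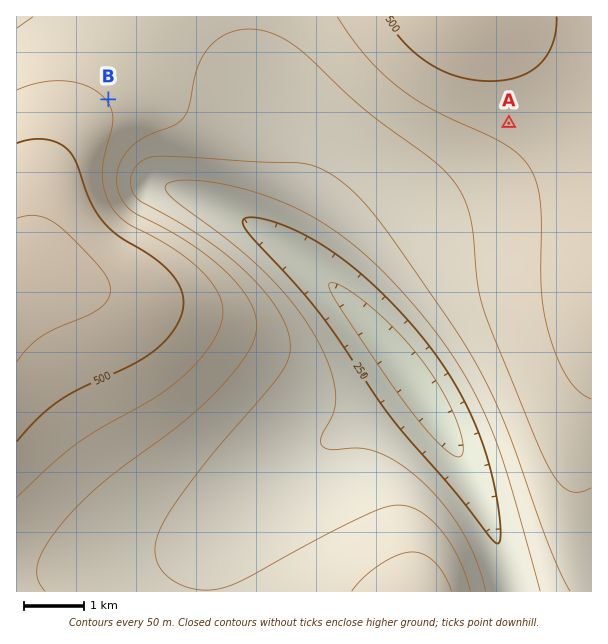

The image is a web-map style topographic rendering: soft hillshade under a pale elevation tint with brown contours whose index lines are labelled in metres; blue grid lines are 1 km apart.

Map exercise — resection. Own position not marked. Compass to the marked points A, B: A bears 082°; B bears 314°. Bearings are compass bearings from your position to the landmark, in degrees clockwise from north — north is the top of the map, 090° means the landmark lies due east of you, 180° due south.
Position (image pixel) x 181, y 169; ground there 320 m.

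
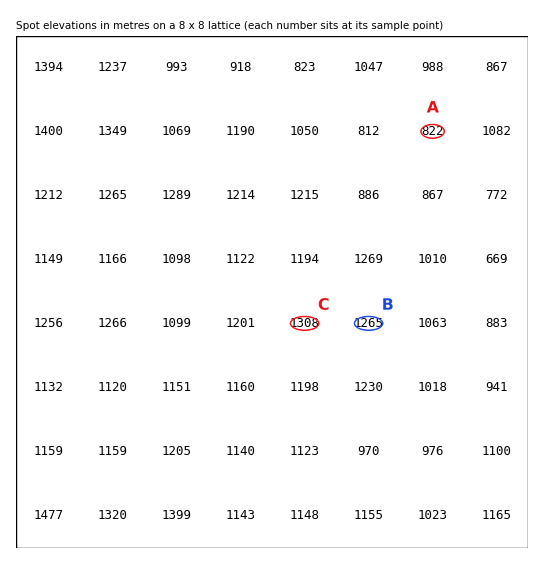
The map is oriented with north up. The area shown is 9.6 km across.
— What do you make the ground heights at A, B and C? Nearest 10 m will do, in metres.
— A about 820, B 1260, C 1310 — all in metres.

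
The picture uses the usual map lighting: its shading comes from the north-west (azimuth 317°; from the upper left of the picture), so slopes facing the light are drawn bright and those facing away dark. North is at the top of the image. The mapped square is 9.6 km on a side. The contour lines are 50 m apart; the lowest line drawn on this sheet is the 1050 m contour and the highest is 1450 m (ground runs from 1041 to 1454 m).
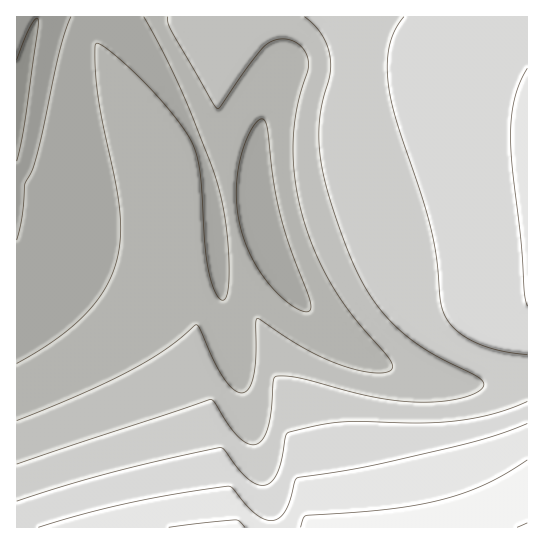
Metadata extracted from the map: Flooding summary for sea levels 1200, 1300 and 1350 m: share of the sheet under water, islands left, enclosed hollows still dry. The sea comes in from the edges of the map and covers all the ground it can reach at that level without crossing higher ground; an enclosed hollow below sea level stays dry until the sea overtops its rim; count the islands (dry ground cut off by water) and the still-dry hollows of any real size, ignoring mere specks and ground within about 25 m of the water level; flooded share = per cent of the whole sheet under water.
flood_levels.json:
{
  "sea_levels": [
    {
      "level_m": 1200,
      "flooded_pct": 38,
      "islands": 0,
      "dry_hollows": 0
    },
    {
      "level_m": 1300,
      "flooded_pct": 70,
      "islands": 0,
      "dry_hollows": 0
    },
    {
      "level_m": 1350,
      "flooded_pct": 90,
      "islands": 0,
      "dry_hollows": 0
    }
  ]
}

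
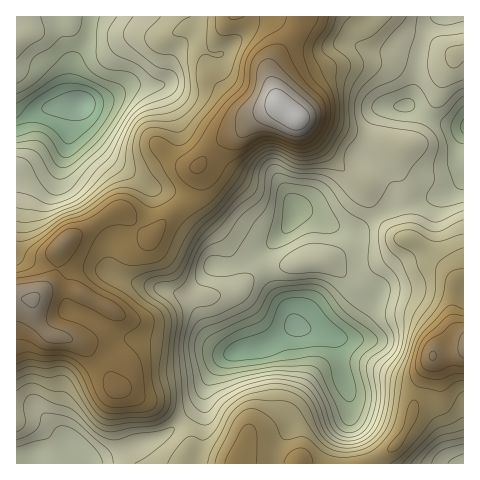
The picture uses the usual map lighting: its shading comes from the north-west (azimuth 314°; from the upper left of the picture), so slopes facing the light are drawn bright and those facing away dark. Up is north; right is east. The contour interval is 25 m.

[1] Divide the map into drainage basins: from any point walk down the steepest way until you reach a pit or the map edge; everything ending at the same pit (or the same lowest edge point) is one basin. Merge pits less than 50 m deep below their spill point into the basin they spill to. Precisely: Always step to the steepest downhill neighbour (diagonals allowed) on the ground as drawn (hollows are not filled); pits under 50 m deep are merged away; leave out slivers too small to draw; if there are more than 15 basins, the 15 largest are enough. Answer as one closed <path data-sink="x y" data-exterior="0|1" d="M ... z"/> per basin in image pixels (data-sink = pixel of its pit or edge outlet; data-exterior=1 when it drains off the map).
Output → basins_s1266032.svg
<path data-sink="295 327" data-exterior="0" d="M197 182l-5 15-20 16-20 25-6-3-23-24-5-1-48 28-10 8-4 27-6 11-8 8 11-3 22 1 33 18-6 14-12 15-7 3-9 1 10 5 20 19 12 24 10 1 19 11 21 8 18 15 6 13 0 10-5 17 183 0 22-14 10-10 9-16 12-43 11-25 22-3 10-4 0-71-9 3-4-8-26-25-8-6-11-3-18 21-31 22-11-6-21-16-17 0-15 4-30 5-7 4-21 19 4-6 0-7-6-21-14-23-17-20-7-13 3-13z"/><path data-sink="81 103" data-exterior="0" d="M299 16l-283 1 0 282 16 1 4 18 10 14 9 5 28 3 13-10 12-19-2-5-31-16-22-1-13 4 10-9 6-11 4-27 10-8 48-28 5 1 23 24 6 3 11-16 23-18 9-10 3-13-1-14 9-12 12-12 21-10 16-14 25-15-10-24 0-14 25-32 5-13z"/><path data-sink="463 126" data-exterior="1" d="M385 16l-85 0-5 18-25 32 0 14 8 23 19 15 24 3 44 19 28 5-8 3-15 26-11 8 5 4 8 17 15 24 10 9 13 3 15 9 26 25 4 8 9-4 0-224-4-1-5 4-23-13-27-8z"/><path data-sink="294 210" data-exterior="0" d="M280 105l-25 14-16 14-21 10-12 12-9 12 2 13-4 22 7 13 17 20 14 23 6 21 0 7-3 5 20-18 7-4 30-5 15-4 17 0 21 16 11 6 31-22 18-21-9-3-10-9-15-24-8-17-22-17-37-39-5-10z"/><path data-sink="29 463" data-exterior="1" d="M32 300l-16 0 0 163 167 1 7-17 0-10-6-13-18-15-21-8-19-11-10-1-9-19-23-24-17-8-15-2-9-7-7-11z"/><path data-sink="463 463" data-exterior="1" d="M463 350l-9 3-22 3-11 25-9 36-8 16-14 17-21 14 95-1z"/>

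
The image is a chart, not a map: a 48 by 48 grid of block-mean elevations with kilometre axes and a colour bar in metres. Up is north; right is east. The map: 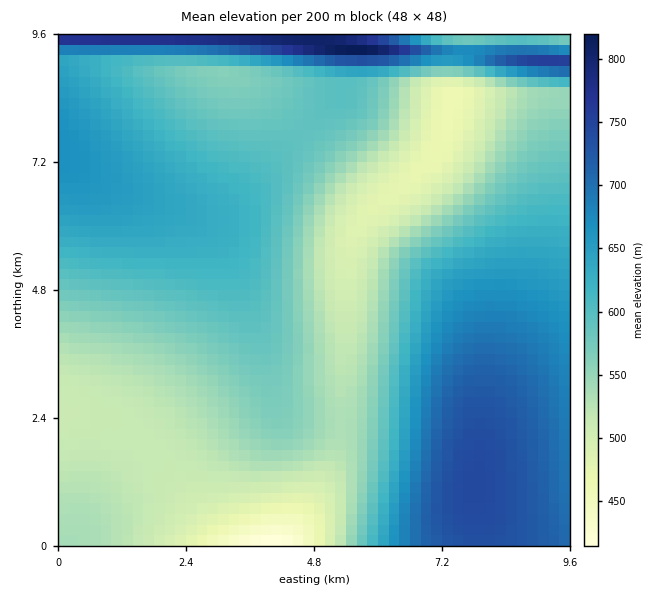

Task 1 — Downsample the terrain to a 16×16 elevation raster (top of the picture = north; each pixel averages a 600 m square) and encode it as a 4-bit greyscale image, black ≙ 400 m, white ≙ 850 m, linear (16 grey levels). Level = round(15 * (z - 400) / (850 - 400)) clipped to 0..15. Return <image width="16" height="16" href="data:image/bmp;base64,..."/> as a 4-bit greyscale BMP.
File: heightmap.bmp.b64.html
<image width="16" height="16" href="data:image/bmp;base64,Qk32AAAAAAAAAHYAAAAoAAAAEAAAABAAAAABAAQAAAAAAIAAAAATCwAAEwsAABAAAAAAAAAAAAAAABEREQAiIiIAMzMzAERERABVVVUAZmZmAHd3dwCIiIgAmZmZAKqqqgC7u7sAzMzMAN3d3QDu7u4A////AFRDMhE2mru6REQzMzWKu7pERERERYq7ukRERVVVeru6RERVZVV5u7pERVZlRXmqqlVVZmVEaKqpZmZnZURomZl3d3d1RFeIiIiIh3VDRniIiIiHdkM0VneZiHd2VDNFZpiHd2ZlQjRWmHdmZmZTI1WHdmZmd2RFZ6qqqrzduYmZ"/>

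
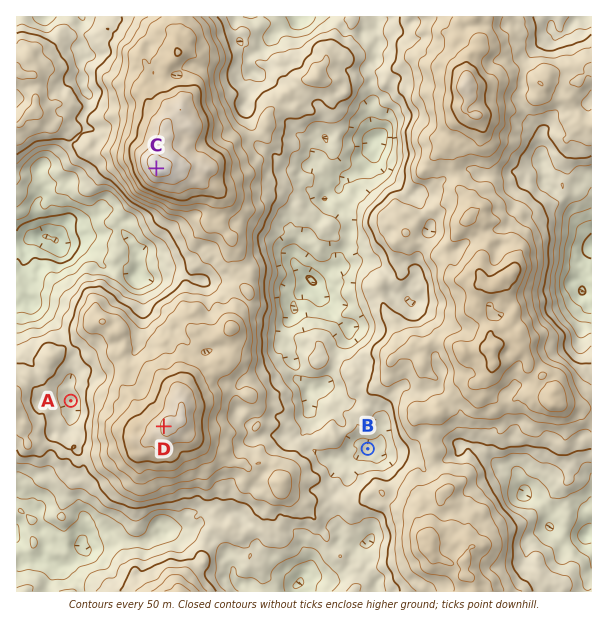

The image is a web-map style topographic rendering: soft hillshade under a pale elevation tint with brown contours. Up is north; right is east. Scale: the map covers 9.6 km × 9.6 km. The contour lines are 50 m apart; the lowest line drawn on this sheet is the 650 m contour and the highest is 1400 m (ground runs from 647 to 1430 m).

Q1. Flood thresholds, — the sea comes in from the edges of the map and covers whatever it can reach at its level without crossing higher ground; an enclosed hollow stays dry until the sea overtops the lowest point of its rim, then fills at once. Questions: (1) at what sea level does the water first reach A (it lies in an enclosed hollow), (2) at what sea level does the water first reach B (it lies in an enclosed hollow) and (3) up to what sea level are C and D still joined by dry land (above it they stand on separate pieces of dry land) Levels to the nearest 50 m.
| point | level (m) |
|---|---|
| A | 1000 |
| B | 950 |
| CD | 1100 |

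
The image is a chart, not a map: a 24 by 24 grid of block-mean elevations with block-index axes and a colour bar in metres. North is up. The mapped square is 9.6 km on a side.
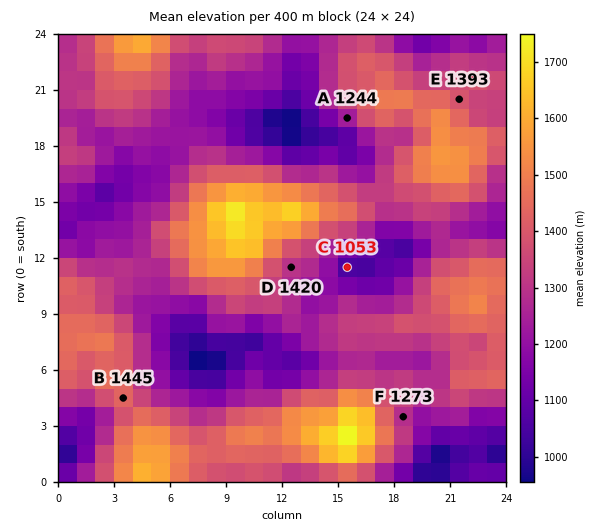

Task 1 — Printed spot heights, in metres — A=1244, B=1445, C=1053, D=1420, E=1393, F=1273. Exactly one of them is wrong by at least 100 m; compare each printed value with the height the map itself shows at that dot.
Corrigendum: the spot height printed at D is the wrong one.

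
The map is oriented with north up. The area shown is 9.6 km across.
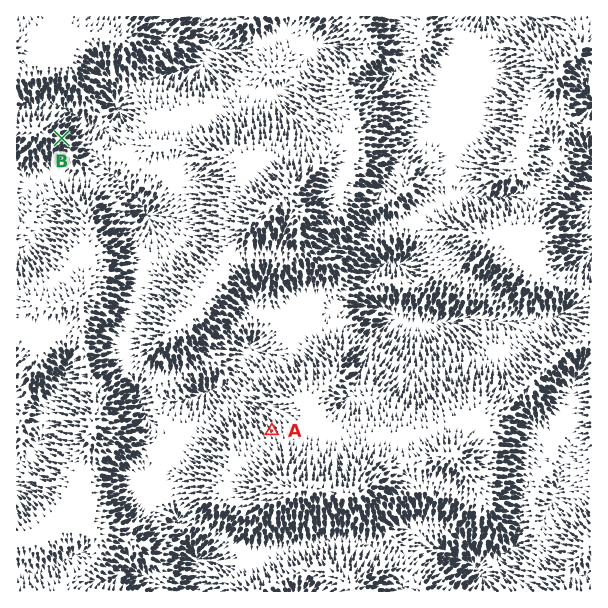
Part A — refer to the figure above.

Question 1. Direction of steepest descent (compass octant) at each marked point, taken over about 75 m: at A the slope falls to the NW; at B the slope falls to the E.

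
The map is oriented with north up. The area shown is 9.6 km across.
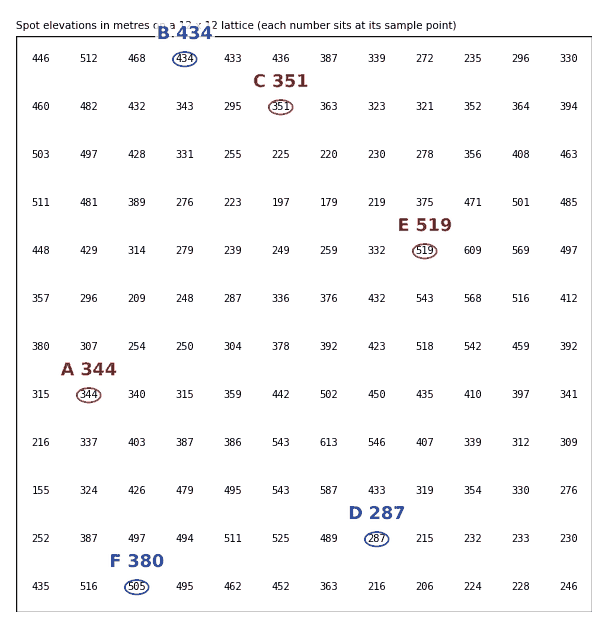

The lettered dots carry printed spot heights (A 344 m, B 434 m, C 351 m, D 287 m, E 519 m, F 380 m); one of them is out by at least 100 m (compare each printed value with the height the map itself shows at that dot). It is F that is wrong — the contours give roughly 505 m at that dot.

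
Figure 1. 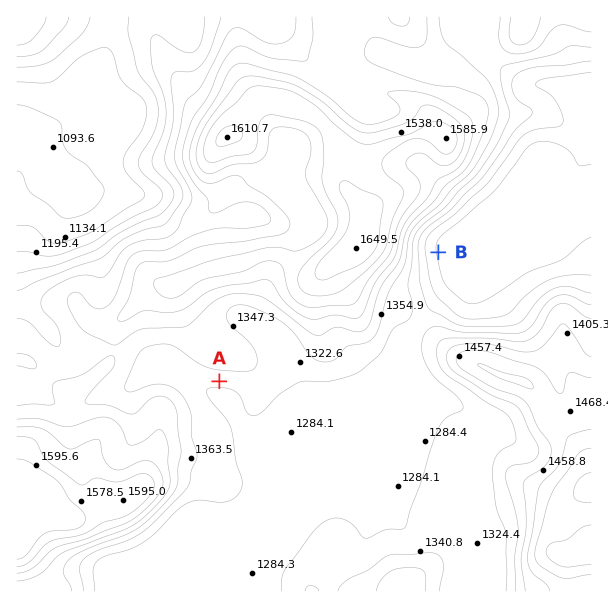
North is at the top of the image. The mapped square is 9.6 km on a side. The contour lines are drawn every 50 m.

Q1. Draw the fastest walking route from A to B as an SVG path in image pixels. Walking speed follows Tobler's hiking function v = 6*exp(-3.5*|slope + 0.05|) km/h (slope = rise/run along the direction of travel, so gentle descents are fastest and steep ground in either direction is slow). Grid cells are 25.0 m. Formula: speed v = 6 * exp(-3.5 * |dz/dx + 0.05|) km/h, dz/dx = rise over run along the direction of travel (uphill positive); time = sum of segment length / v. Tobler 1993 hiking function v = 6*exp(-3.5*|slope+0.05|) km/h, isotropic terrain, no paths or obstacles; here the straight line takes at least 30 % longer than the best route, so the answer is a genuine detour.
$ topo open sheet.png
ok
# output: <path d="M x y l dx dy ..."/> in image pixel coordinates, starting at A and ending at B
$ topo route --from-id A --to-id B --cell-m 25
<path d="M219 381l47 0 18-9 43 0 51-25 15-15 21-11 3-3 9-18 0-22 12-26"/>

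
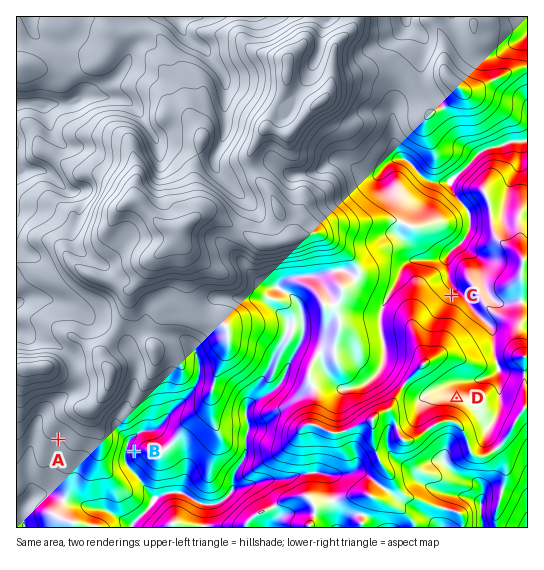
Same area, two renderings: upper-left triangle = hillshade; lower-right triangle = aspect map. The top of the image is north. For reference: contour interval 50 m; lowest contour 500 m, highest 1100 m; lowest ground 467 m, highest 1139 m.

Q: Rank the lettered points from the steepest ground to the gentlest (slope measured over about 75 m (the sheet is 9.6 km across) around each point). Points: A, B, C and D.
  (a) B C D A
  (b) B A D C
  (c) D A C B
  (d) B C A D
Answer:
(d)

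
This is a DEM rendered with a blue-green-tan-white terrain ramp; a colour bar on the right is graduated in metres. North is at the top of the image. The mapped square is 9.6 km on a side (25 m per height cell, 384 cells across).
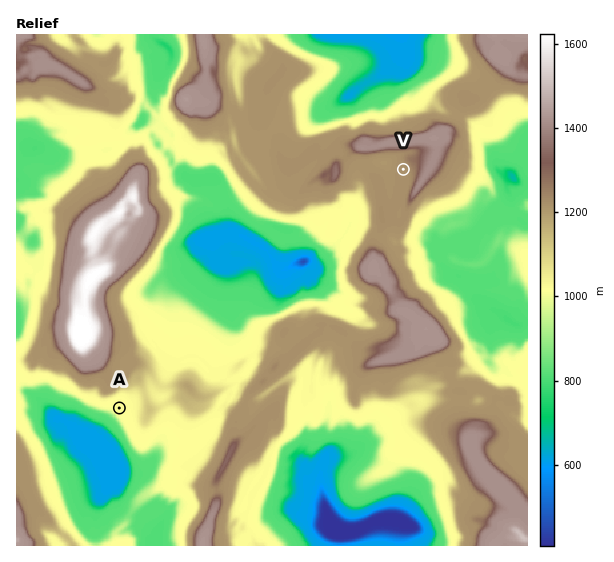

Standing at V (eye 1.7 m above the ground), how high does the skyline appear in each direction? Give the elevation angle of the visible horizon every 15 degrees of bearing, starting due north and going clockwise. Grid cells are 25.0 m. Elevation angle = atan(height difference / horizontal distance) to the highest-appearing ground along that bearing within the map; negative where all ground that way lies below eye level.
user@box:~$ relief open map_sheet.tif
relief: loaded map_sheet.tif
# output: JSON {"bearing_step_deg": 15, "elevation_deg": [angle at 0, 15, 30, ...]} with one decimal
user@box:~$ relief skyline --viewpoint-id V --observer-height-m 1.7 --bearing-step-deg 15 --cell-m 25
{"bearing_step_deg": 15, "elevation_deg": [22.5, 20.8, 18.0, 15.7, 16.9, 21.0, 23.7, 25.4, 25.9, 24.9, 21.7, 12.2, 4.3, 6.3, 0.7, 1.1, 2.5, 3.3, 6.1, 2.7, 13.8, 17.4, 19.8, 21.9]}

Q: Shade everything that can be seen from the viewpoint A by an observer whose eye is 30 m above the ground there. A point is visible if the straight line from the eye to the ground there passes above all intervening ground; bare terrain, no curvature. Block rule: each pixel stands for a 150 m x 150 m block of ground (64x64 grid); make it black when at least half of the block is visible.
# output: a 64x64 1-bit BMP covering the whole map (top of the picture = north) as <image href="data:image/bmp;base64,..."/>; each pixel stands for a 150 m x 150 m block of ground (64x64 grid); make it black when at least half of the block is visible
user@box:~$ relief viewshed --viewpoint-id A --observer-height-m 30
<image width="64" height="64" href="data:image/bmp;base64,Qk0+AgAAAAAAAD4AAAAoAAAAQAAAAEAAAAABAAEAAAAAAAACAAATCwAAEwsAAAIAAAAAAAAA////AAAAAABh/g4AAAAAAEP+DgAAAAAAx/wPAAAAAACP/A8AAAAAAJ/+B4AAAAAAn/4CgAAAAAA//4IAAAAAAD/zfgAAAAAAP+A+gAAAAAA/wDnAAAAAAH+AEAAAAAAAfwAAAAAAAAD+AQAAAAAAAPwDAAAAAAAA+AMAAAAAAADwBwAAAAAAAOAHAAAAAAAAwD8AAAAAAACA/wAAAAAAAICPAAAAAAAA4AQAAAAAAAAgAAAAAAAAAAAAAAAAAAAAAAAAAAAAAAAAAAAAAAAAAAAAAAAAAAAAAAAAAAAAAAAAAAAAAAAAAAAAAAAAAAAAAAAAAAAAAAAAAAAAAAAAAAAAAAAAAAAAAAAAAAAAAAAAAAAAAAAAAAAAAAAAAAAAAAAAAAAAAAAAAAAAAAAAAAAAAAAAAAAAAAAAAAAAAAAAAAAAAAAAAAAAAAAAAAAAAAAAAAAAAAAAAAAAAAAAAAAAAAAAAAAAAAAAAAAAAAAAAAAAAAAAAAAAAAAAAAAAAAAAAAAAAAAAAAAAAAAAAAAAAAAAAAAAAAAAAAAAAAAAAAAAAAAAAAAAAAAAAAAAAAAAAAAAAAAAAAAAAAAAAAAAAAAAAAAAAAAAAAAAAAAAAAAAAAAAAAAAAAAAAAAAAAAAAAAAAAAAAAAAAAAAAAAAAAAAAAAAAAAAAAAAAAAAAAAAAAAAAA=="/>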